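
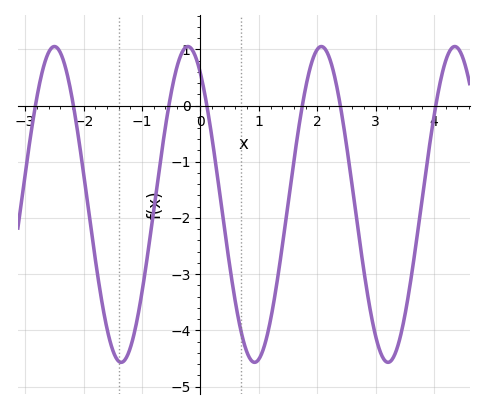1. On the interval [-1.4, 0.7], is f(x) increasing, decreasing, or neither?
neither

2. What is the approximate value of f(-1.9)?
-1.98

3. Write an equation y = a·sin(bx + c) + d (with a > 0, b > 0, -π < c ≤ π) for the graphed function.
y = 2.81sin(2.75x + 2.16) - 1.76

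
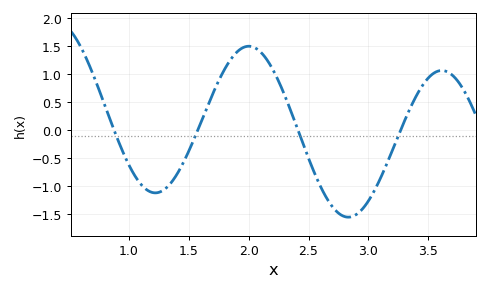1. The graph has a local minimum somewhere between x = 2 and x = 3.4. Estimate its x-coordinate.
2.83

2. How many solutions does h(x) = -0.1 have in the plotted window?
4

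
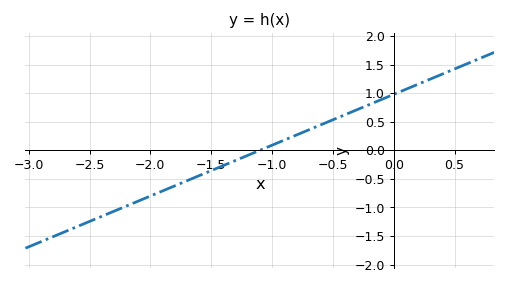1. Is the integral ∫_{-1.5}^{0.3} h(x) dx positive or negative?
positive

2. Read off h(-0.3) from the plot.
0.712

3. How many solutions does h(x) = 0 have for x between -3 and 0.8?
1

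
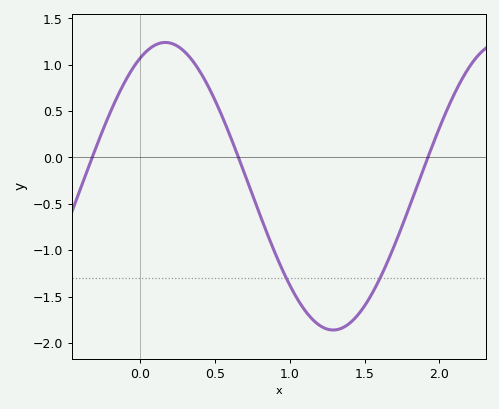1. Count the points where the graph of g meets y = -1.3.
2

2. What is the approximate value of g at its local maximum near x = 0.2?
1.24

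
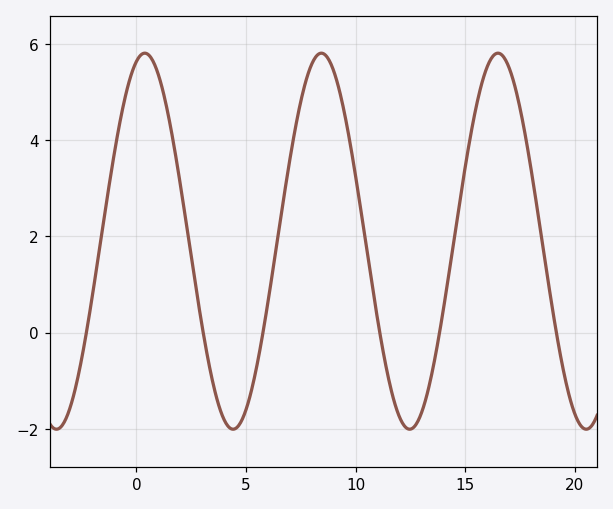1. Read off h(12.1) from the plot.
-1.85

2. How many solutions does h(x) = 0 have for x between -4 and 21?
6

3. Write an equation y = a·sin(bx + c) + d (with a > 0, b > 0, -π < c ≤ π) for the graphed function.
y = 3.91sin(0.78x + 1.27) + 1.9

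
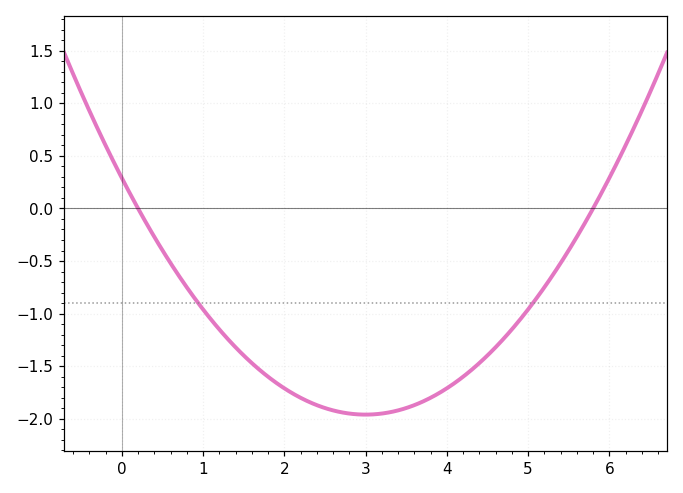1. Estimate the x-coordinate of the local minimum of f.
3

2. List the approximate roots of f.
0.2, 5.8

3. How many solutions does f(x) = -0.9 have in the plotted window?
2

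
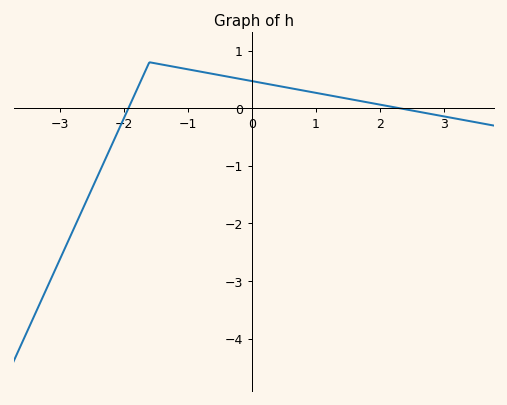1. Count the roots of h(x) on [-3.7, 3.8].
2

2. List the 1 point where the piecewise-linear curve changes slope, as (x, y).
(-1.6, 0.8)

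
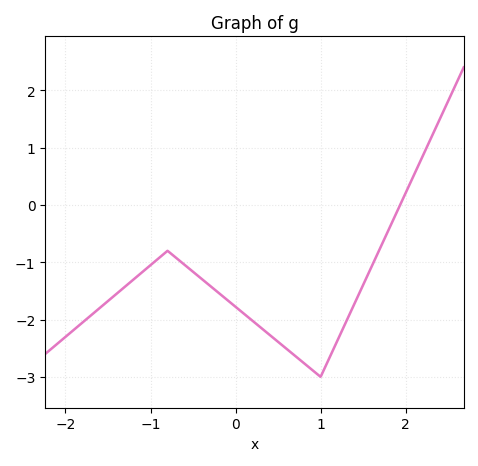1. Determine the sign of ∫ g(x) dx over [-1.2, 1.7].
negative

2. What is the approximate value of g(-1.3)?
-1.43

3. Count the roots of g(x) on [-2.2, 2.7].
1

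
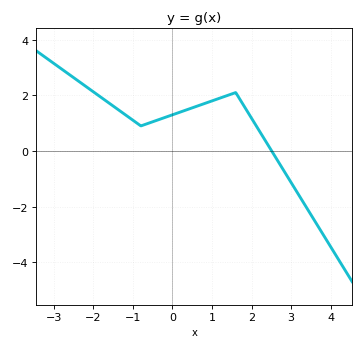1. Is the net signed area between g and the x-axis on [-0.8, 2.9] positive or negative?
positive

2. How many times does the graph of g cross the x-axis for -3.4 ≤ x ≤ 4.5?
1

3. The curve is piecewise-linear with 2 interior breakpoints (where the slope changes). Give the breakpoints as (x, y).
(-0.8, 0.9); (1.6, 2.1)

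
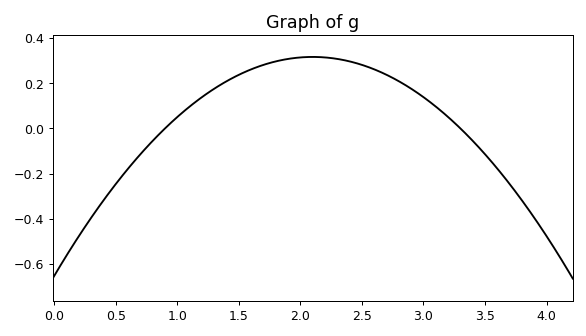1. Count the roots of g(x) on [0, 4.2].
2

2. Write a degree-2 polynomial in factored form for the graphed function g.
y = -0.22(x - 0.9)(x - 3.3)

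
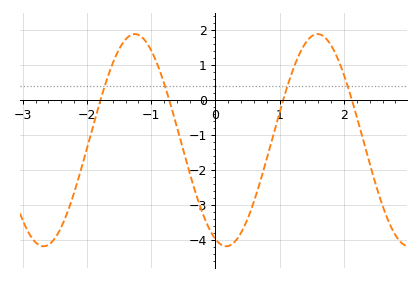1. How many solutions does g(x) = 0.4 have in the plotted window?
4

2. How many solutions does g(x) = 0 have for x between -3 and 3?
4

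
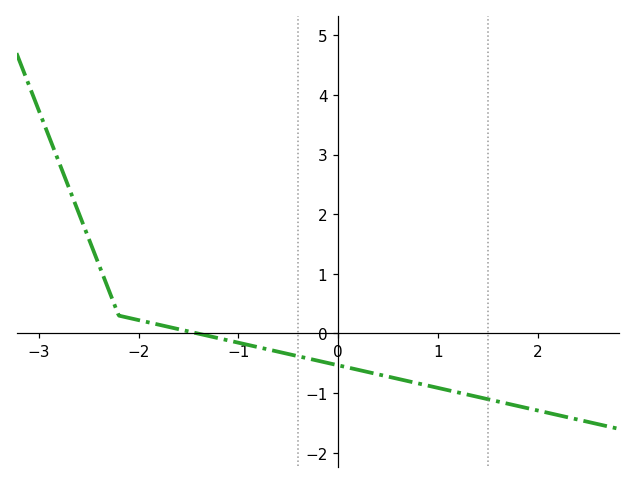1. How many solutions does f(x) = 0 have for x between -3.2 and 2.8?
1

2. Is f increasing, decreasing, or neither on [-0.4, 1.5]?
decreasing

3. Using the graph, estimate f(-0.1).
-0.495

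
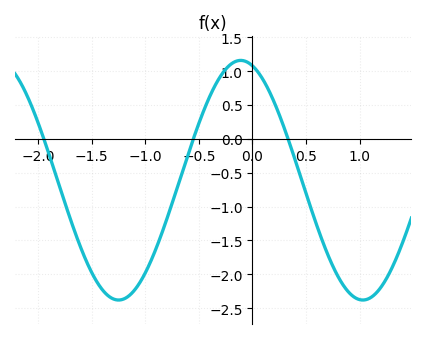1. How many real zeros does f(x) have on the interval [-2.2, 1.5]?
3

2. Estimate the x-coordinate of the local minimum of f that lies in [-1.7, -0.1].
-1.25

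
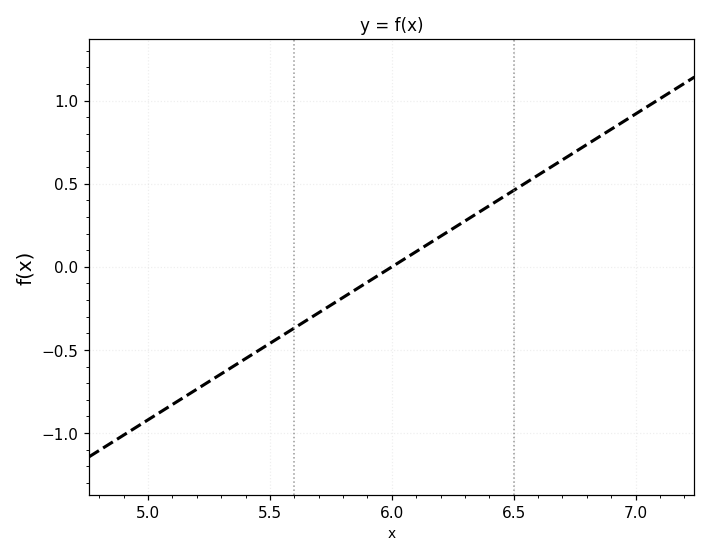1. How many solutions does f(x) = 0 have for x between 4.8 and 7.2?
1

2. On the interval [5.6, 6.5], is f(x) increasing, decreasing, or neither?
increasing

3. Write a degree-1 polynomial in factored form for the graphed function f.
y = 0.92(x - 6)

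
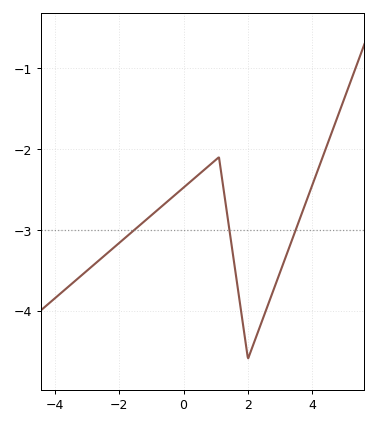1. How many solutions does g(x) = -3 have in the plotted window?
3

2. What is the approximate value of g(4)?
-2.44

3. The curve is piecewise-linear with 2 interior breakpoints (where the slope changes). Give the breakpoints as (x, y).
(1.1, -2.1); (2, -4.6)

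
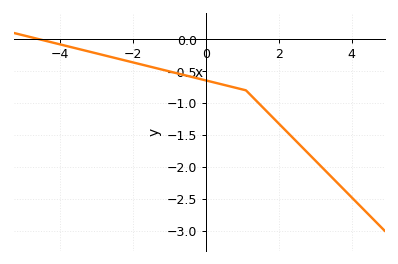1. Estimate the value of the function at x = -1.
-0.5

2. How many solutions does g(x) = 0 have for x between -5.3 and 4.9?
1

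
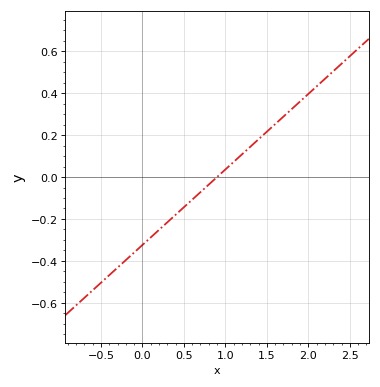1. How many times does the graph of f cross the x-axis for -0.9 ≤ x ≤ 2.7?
1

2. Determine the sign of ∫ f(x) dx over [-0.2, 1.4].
negative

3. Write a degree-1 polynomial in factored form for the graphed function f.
y = 0.36(x - 0.9)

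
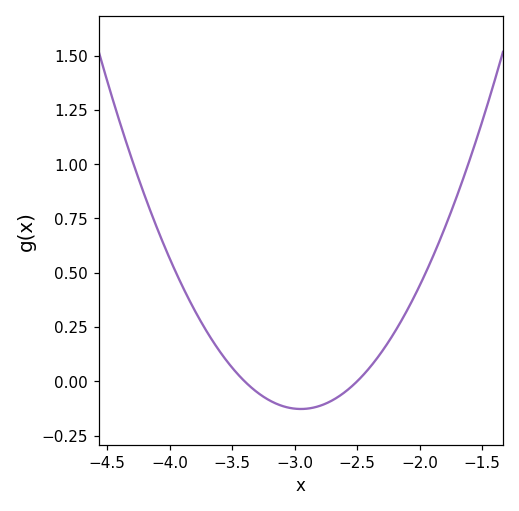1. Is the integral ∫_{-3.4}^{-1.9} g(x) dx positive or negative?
positive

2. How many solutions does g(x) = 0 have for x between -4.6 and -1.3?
2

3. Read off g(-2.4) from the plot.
0.06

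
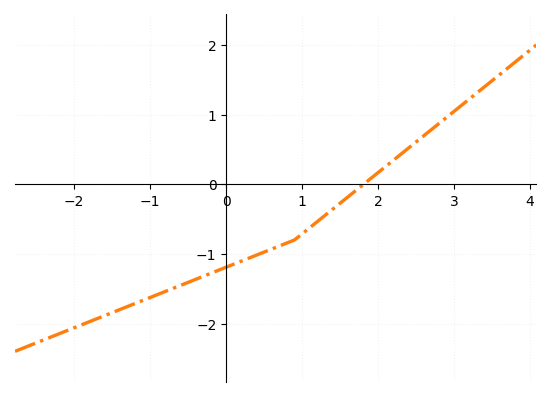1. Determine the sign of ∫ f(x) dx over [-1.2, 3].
negative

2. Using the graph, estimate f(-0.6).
-1.45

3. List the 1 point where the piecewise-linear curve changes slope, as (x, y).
(0.9, -0.8)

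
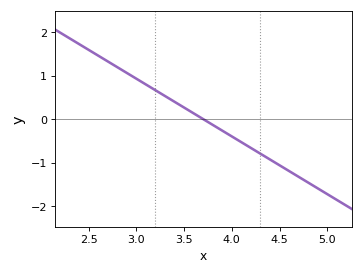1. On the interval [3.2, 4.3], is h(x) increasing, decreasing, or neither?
decreasing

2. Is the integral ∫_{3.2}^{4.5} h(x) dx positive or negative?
negative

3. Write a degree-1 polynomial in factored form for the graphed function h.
y = -1.33(x - 3.7)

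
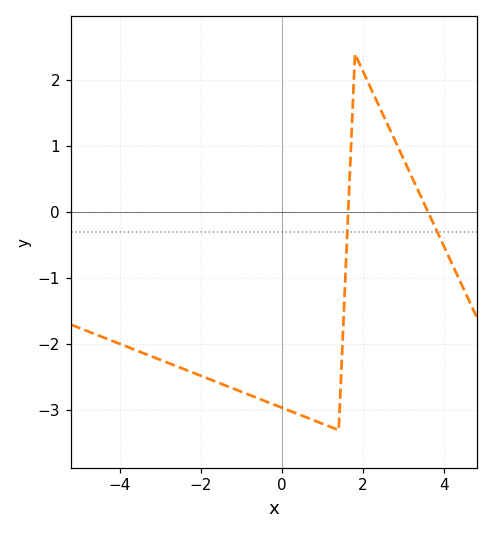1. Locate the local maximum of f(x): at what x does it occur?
1.8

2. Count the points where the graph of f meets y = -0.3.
2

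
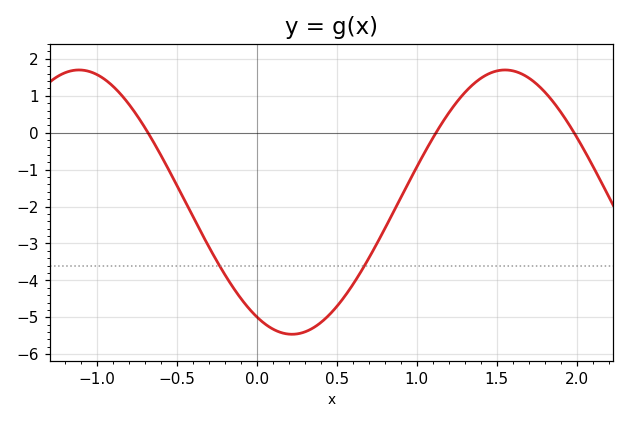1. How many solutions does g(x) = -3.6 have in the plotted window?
2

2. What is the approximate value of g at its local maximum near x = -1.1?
1.7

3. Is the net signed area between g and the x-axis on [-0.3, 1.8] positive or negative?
negative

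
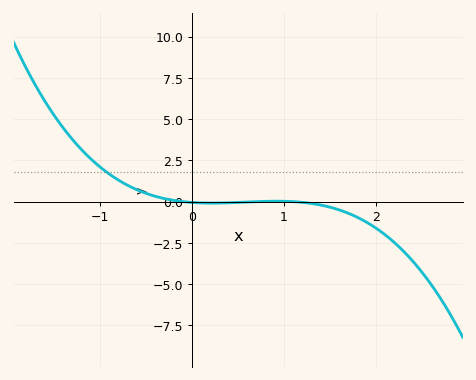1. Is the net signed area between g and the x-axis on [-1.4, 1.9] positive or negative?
positive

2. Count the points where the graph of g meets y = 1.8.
1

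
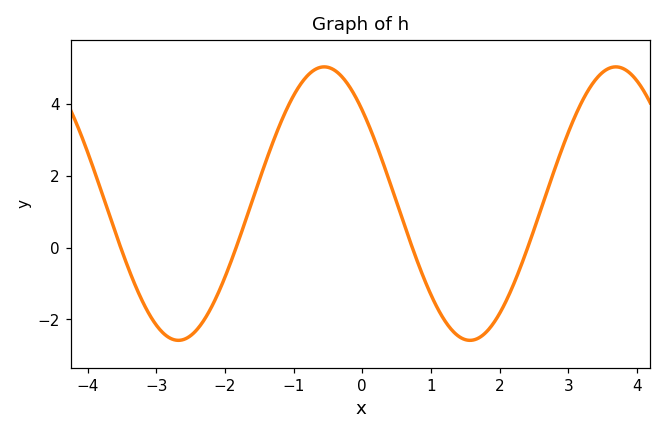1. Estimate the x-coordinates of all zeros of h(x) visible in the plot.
-3.52, -1.84, 0.728, 2.41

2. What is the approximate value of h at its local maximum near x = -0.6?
5.02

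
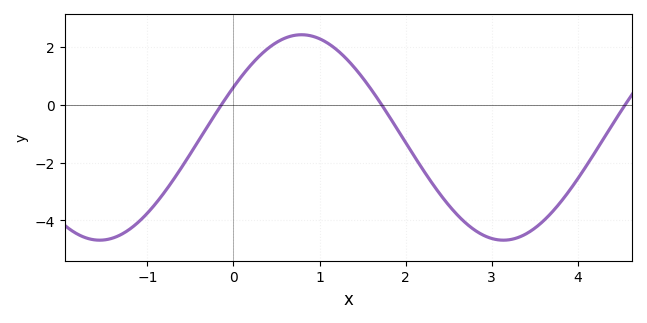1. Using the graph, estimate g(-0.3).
-0.7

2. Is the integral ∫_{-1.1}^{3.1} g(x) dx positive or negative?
negative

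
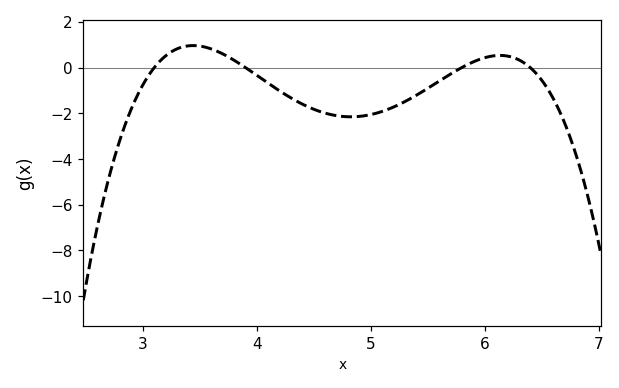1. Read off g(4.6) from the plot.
-2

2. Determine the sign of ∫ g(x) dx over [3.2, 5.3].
negative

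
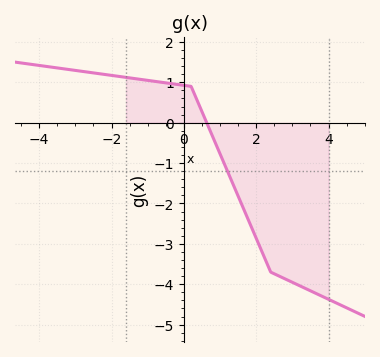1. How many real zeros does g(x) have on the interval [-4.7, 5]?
1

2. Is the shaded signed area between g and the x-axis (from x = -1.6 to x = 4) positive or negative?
negative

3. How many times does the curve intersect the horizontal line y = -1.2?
1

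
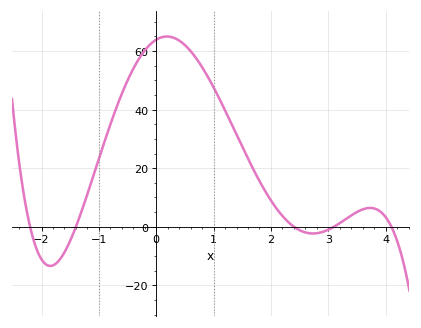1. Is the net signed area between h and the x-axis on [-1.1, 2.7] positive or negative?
positive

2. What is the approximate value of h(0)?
64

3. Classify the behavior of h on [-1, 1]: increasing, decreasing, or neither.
neither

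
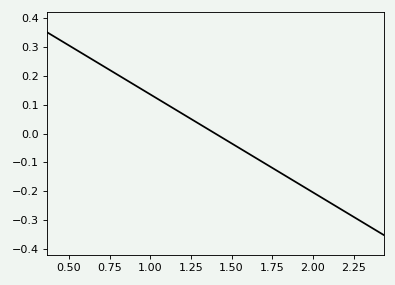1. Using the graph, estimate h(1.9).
-0.17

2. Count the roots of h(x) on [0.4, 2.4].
1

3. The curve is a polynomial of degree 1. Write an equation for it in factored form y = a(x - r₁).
y = -0.34(x - 1.4)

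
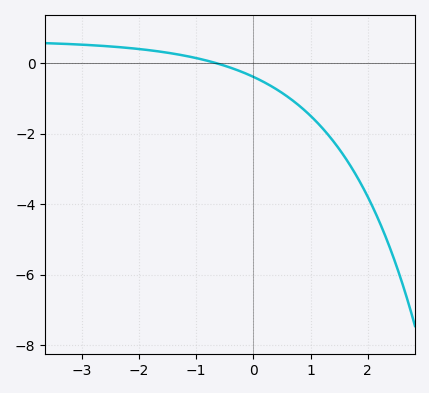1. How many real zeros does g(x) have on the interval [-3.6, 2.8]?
1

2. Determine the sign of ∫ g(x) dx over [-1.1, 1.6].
negative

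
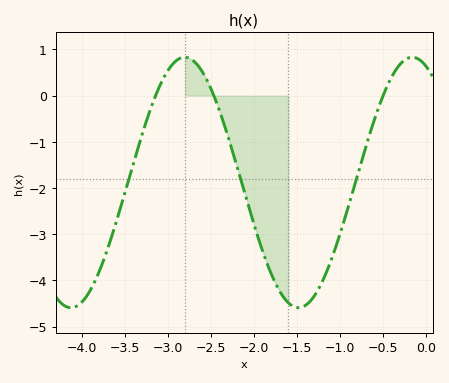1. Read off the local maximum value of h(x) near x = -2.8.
0.83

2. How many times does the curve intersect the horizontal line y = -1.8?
3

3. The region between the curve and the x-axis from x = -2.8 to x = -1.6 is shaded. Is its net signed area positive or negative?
negative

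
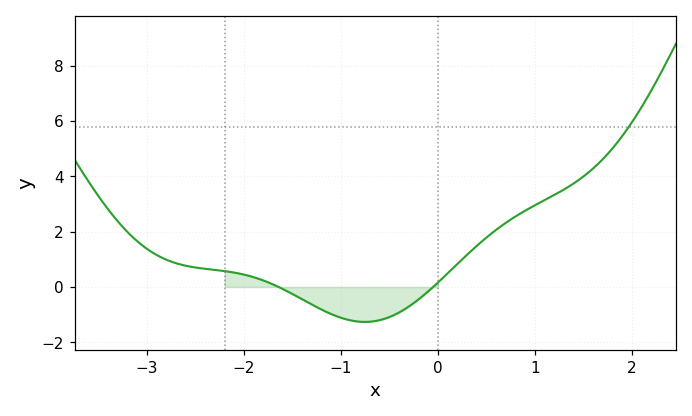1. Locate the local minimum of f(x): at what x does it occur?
-0.8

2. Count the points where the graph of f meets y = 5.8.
1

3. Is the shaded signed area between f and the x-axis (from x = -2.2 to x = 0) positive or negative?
negative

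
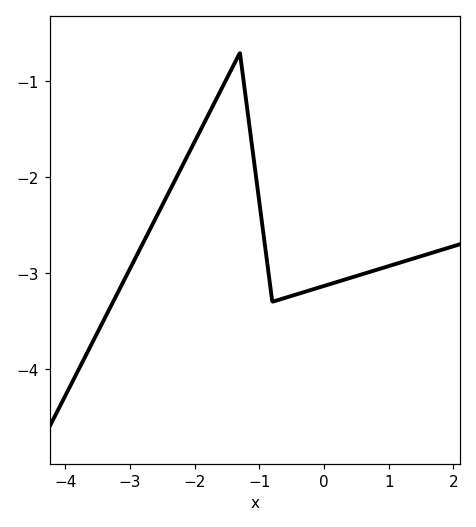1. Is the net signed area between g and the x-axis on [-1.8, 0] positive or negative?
negative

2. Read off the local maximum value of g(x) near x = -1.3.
-0.7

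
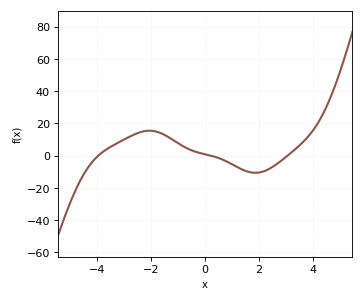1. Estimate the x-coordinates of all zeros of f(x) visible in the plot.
-4, 0.2, 3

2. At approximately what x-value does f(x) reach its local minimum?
1.8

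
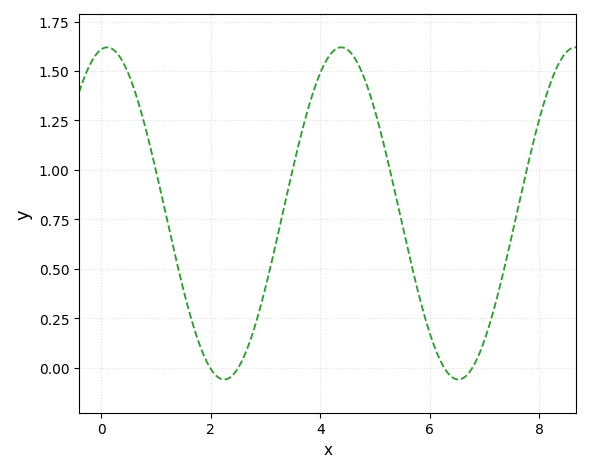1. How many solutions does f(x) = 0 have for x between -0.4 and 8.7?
4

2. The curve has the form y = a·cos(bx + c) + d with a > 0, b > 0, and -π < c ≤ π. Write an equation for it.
y = 0.84cos(1.5x - 0.16) + 0.78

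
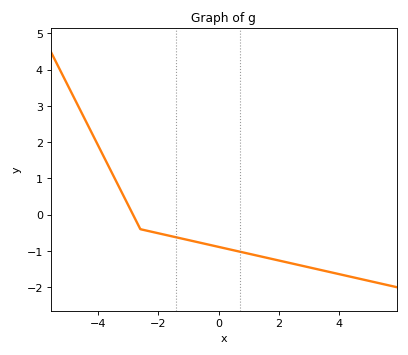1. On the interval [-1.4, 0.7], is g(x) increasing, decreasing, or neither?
decreasing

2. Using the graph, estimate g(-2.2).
-0.5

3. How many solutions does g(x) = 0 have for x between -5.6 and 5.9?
1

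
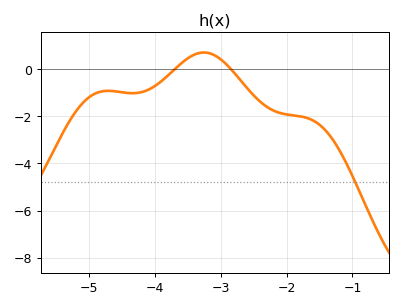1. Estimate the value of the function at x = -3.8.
-0.2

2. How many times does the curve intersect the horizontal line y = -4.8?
1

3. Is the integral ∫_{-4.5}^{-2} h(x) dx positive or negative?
negative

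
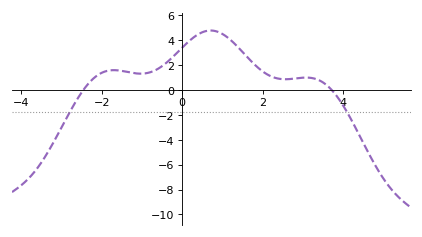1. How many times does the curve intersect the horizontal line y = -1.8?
2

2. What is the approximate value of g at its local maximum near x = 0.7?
4.8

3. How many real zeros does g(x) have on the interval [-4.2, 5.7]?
2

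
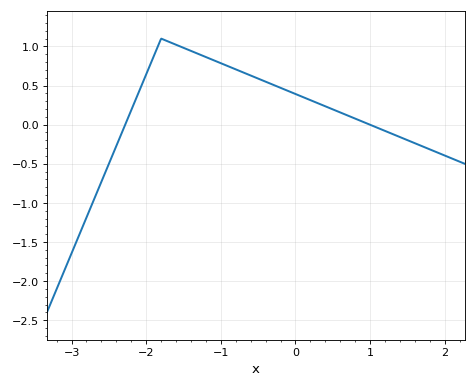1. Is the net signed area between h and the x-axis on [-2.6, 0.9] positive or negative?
positive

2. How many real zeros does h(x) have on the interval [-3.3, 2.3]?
2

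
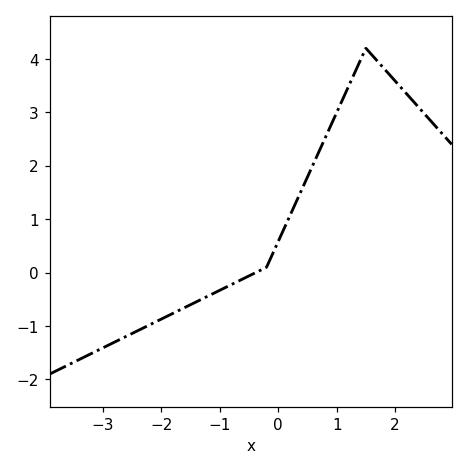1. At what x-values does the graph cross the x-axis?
-0.4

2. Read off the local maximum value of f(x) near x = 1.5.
4.2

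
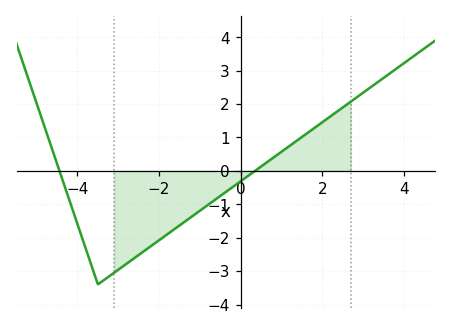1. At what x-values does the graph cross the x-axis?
-4.4, 0.4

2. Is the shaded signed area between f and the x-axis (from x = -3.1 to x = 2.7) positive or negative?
negative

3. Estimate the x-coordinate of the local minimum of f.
-3.4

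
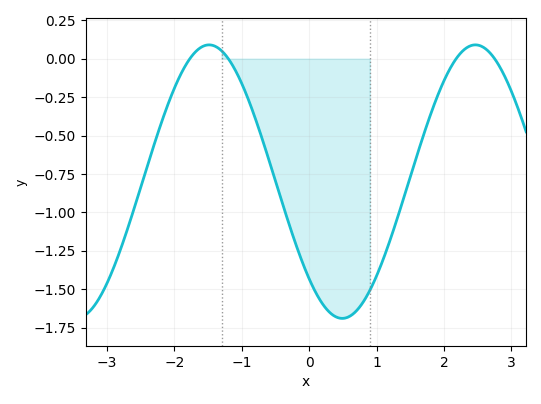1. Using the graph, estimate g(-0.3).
-1.07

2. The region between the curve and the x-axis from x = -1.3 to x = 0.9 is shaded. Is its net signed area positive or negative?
negative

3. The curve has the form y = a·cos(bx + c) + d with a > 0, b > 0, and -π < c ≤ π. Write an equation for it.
y = 0.89cos(1.59x + 2.36) - 0.8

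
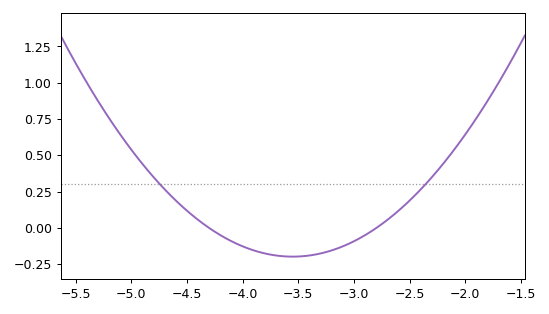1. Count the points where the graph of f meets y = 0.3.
2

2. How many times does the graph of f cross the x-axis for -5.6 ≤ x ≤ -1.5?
2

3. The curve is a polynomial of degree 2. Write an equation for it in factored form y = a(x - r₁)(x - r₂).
y = 0.35(x + 4.3)(x + 2.8)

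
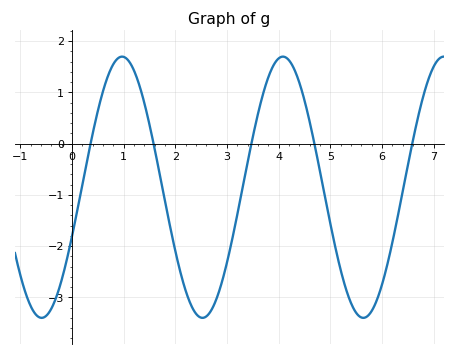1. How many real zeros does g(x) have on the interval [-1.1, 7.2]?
5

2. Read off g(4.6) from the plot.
0.421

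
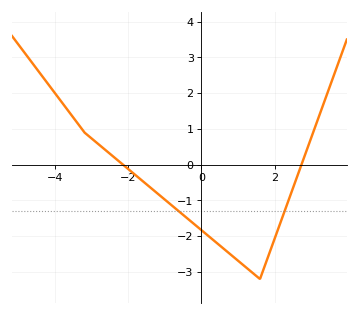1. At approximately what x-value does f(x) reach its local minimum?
1.6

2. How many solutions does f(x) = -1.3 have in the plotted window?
2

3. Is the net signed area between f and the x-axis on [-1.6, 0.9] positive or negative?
negative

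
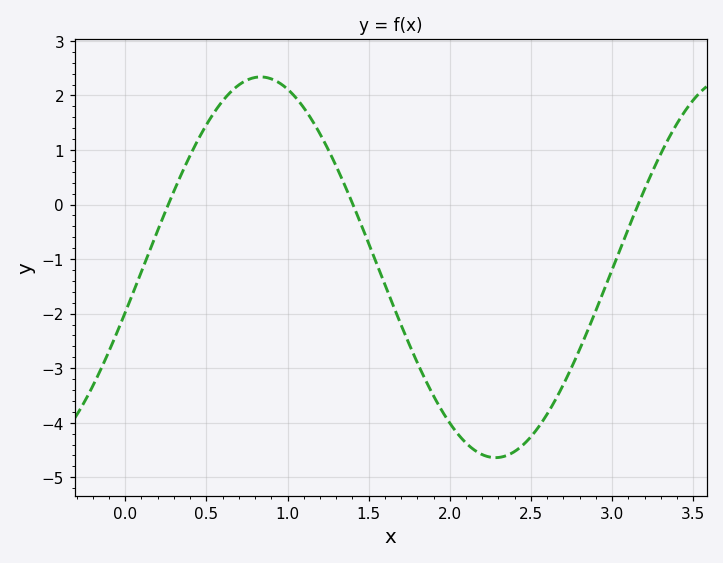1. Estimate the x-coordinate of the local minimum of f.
2.28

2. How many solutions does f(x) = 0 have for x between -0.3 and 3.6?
3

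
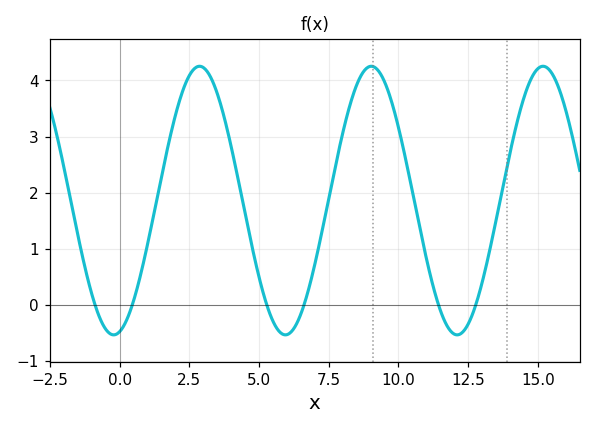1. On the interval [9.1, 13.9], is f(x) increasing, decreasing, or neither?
neither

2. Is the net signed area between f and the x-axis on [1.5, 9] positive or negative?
positive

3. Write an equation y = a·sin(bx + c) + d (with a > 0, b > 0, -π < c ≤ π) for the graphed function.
y = 2.39sin(1.02x - 1.35) + 1.86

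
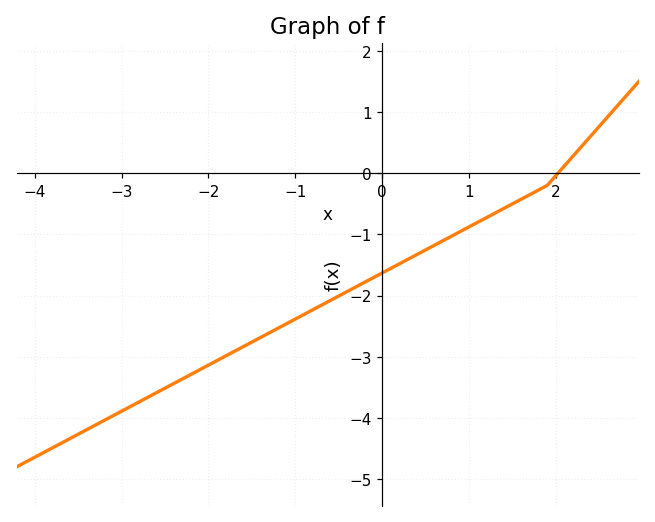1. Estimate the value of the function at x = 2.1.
0.122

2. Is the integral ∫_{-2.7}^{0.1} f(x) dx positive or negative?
negative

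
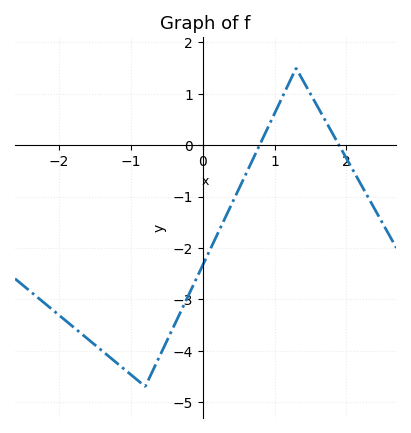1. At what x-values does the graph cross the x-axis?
0.792, 1.9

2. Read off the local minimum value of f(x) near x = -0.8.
-4.7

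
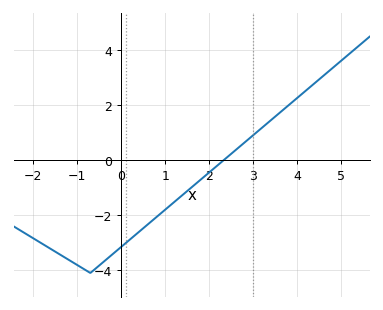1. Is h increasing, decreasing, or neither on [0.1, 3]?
increasing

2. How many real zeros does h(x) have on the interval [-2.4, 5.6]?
1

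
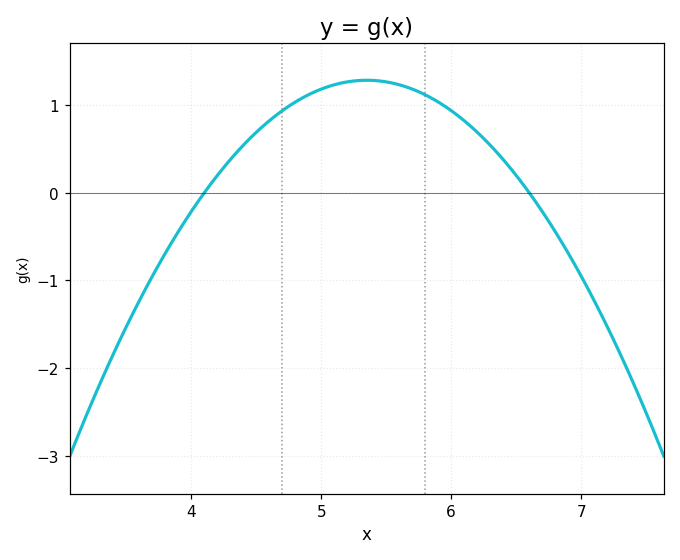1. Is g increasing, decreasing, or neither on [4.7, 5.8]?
neither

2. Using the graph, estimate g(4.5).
0.7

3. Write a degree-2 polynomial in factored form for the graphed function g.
y = -0.82(x - 4.1)(x - 6.6)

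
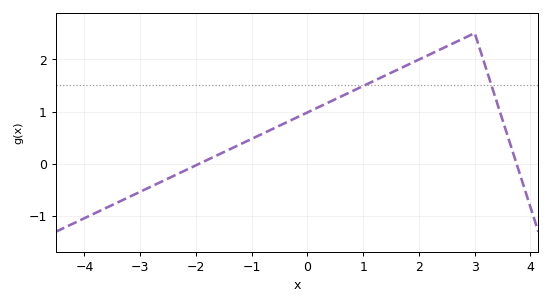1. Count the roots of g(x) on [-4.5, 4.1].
2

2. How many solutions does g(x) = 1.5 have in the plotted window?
2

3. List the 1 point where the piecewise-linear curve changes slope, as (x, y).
(3, 2.5)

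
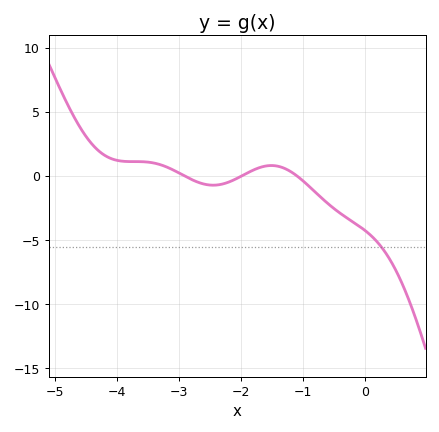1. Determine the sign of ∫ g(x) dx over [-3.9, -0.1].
negative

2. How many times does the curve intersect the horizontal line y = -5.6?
1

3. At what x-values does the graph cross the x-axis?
-2.9, -2, -1.1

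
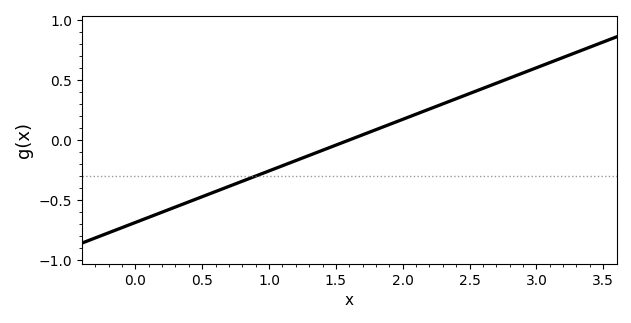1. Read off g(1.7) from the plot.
0.04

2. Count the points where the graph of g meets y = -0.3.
1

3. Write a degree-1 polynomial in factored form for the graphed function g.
y = 0.43(x - 1.6)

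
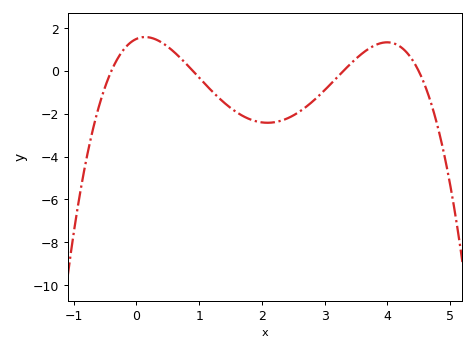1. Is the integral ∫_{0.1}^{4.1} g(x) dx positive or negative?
negative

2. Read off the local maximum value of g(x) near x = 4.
1.4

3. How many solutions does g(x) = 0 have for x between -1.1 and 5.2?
4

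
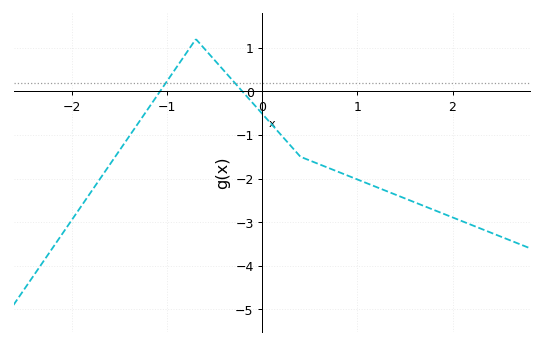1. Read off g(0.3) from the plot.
-1.3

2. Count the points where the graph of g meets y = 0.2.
2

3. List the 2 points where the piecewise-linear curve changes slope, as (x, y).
(-0.7, 1.2); (0.4, -1.5)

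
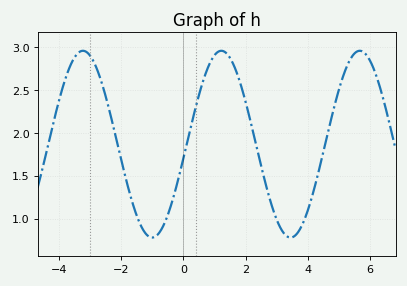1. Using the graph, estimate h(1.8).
2.62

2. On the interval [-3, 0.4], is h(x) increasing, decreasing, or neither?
neither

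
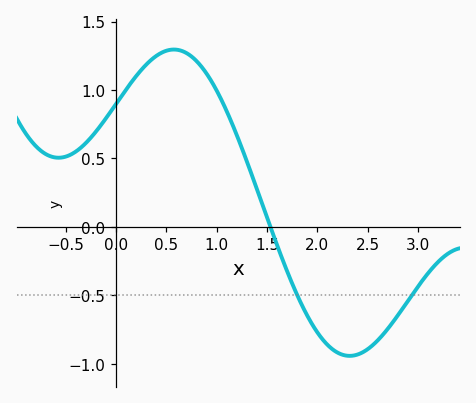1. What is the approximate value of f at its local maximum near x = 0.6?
1.3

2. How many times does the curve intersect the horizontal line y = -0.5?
2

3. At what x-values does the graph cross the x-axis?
1.5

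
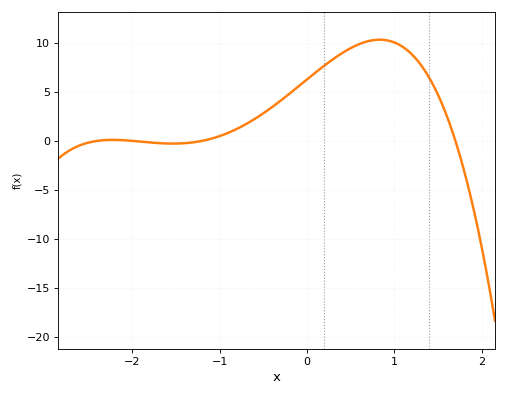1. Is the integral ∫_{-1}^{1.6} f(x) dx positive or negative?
positive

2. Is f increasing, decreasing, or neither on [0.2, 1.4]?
neither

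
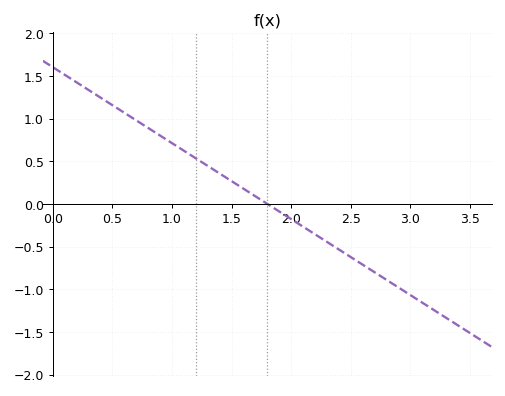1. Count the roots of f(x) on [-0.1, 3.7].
1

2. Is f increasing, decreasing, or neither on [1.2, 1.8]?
decreasing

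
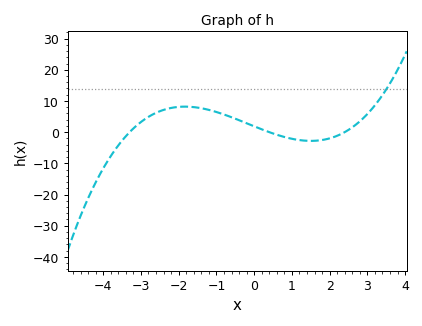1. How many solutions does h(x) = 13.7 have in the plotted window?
1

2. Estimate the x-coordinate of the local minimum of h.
1.6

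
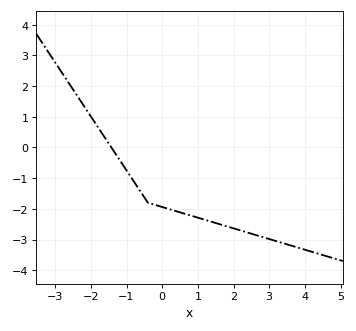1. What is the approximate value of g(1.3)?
-2.39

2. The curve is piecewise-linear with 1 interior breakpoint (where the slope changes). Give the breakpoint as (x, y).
(-0.4, -1.8)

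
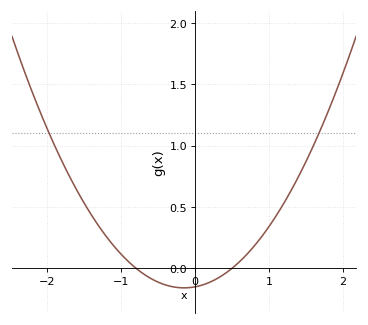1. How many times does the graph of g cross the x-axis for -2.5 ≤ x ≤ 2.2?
2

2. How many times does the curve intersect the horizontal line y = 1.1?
2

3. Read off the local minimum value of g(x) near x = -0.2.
-0.15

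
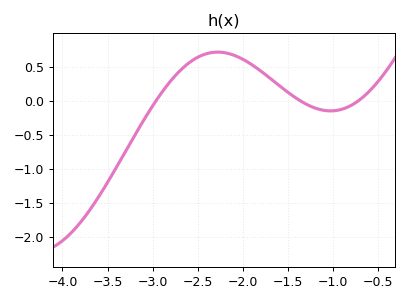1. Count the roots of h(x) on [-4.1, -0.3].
3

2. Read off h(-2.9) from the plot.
0.118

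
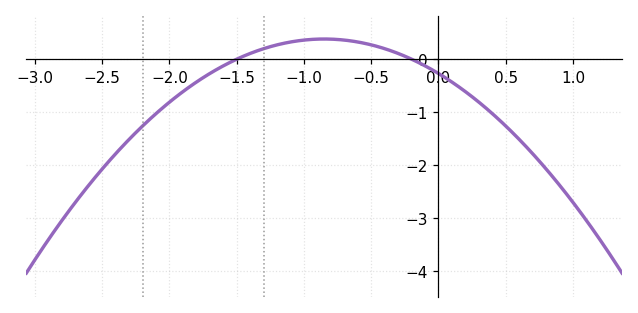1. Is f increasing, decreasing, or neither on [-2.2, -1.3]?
increasing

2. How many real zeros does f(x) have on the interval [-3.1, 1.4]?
2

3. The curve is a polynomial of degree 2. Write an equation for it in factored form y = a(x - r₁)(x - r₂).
y = -0.9(x + 1.5)(x + 0.2)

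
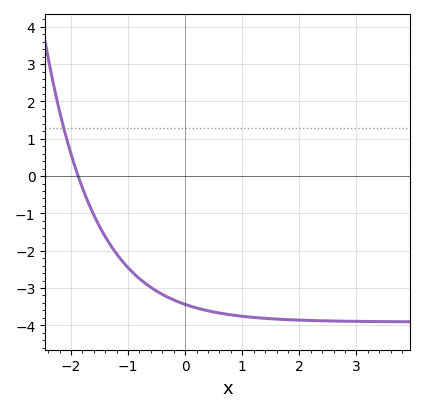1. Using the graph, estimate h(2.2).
-3.87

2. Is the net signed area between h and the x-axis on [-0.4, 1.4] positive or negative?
negative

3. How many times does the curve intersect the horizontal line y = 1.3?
1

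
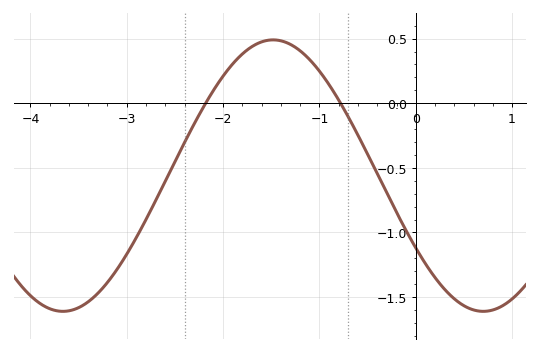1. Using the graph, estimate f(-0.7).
-0.107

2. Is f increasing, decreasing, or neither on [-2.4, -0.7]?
neither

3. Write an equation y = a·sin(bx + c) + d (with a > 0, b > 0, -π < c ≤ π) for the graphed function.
y = 1.05sin(1.44x - 2.58) - 0.56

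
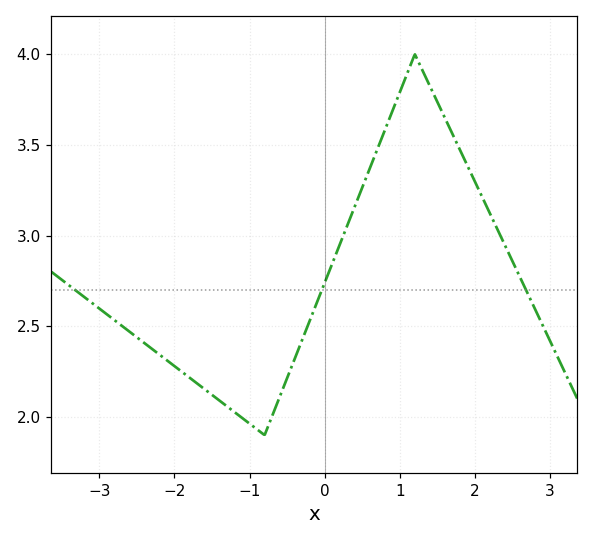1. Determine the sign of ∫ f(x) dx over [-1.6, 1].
positive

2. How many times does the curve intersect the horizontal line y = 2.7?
3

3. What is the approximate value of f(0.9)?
3.69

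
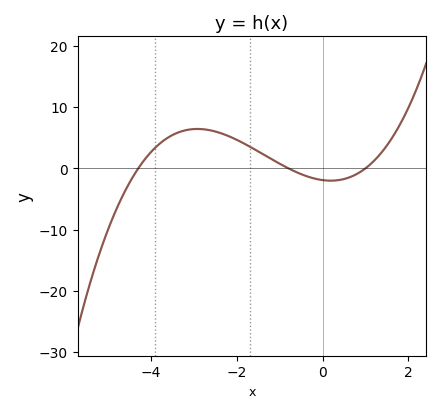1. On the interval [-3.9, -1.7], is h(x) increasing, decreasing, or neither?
neither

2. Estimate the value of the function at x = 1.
0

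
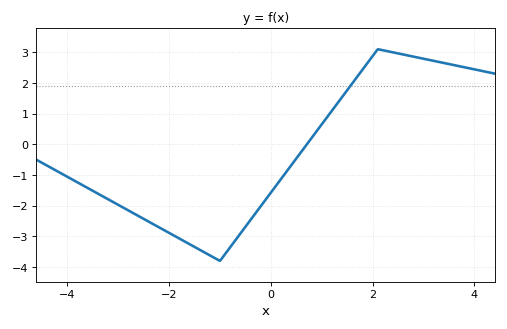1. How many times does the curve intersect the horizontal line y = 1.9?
1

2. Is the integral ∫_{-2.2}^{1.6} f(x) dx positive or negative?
negative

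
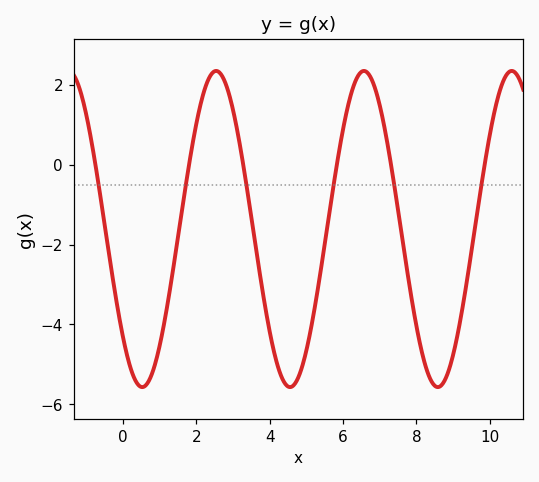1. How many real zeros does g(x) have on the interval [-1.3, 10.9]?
6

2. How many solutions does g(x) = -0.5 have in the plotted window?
6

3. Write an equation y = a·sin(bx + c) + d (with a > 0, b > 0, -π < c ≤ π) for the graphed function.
y = 3.96sin(1.56x - 2.39) - 1.61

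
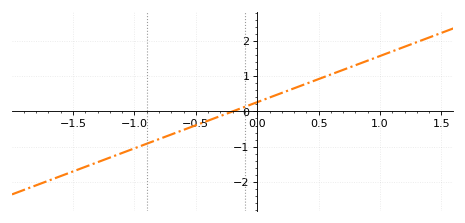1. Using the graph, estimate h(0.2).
0.524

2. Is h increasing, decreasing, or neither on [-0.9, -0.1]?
increasing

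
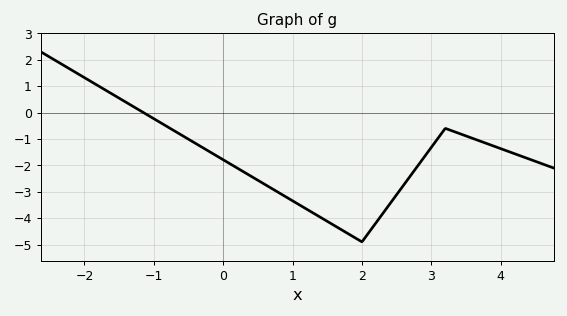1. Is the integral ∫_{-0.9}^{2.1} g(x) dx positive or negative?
negative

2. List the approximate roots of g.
-1.2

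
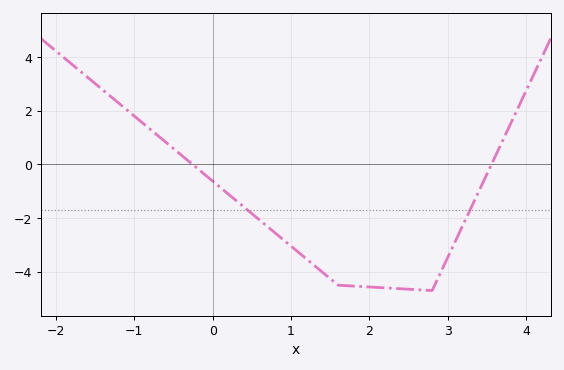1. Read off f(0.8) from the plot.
-2.56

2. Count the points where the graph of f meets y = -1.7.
2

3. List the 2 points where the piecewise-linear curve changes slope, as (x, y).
(1.6, -4.5); (2.8, -4.7)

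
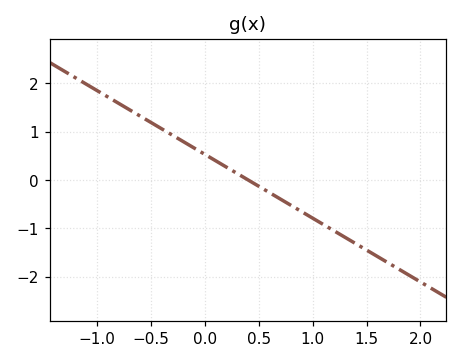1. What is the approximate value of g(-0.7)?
1.5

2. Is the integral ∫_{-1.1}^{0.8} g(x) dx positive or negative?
positive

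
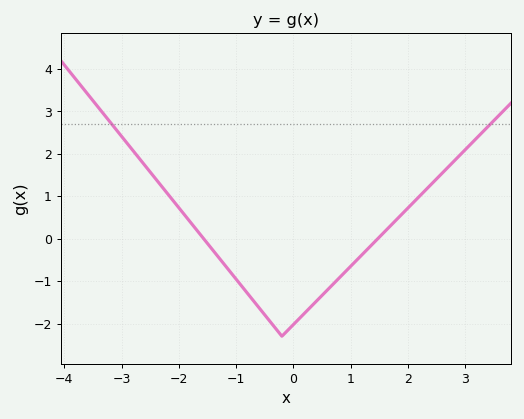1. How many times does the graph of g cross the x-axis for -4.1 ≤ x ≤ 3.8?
2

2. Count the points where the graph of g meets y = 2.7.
2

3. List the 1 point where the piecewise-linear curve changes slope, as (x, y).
(-0.2, -2.3)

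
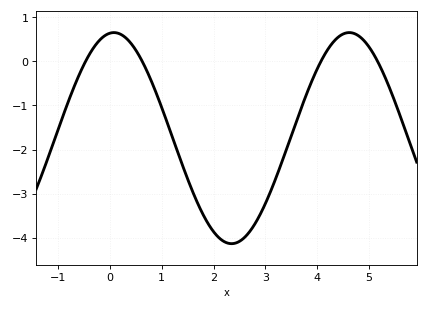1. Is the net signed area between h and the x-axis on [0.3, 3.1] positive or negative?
negative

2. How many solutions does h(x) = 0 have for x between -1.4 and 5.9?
4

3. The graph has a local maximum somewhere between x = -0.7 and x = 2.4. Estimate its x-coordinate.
0.073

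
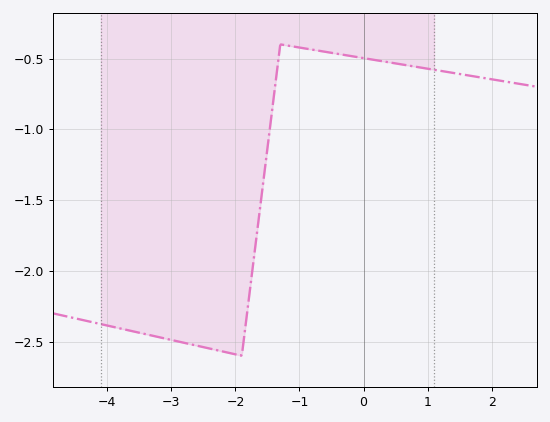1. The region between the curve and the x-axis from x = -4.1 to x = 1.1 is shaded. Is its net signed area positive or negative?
negative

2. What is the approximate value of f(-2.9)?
-2.5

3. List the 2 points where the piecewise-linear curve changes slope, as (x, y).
(-1.9, -2.6); (-1.3, -0.4)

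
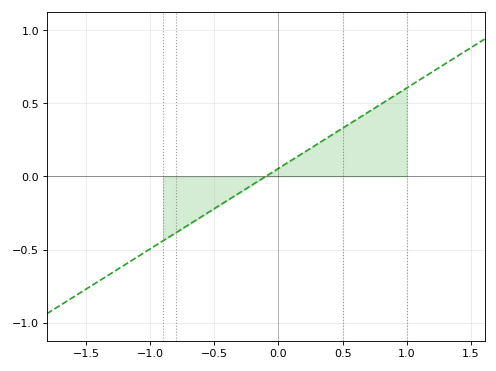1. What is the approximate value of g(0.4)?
0.275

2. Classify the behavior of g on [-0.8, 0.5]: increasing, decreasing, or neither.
increasing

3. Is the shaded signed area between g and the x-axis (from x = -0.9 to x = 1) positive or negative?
positive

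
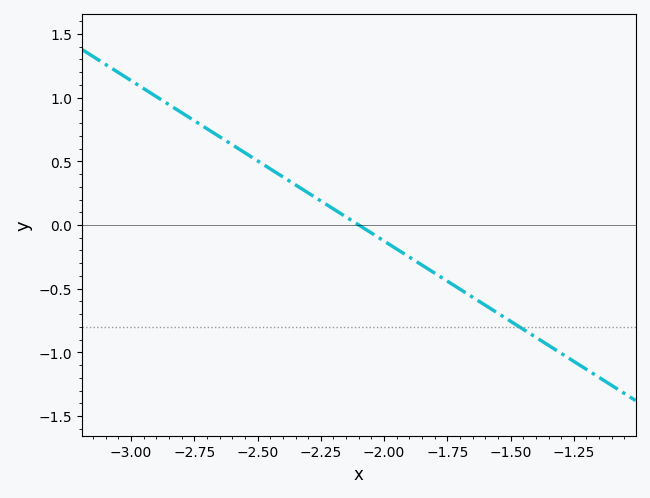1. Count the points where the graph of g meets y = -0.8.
1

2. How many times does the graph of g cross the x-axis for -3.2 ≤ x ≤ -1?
1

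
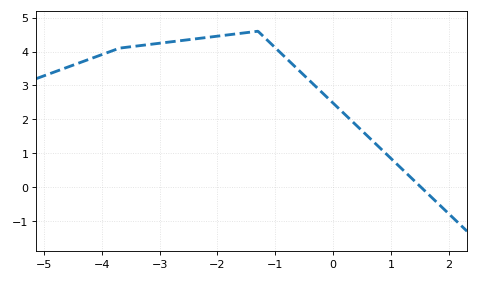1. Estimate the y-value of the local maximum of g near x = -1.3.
4.6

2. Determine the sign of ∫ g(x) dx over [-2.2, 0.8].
positive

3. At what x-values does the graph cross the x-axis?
1.52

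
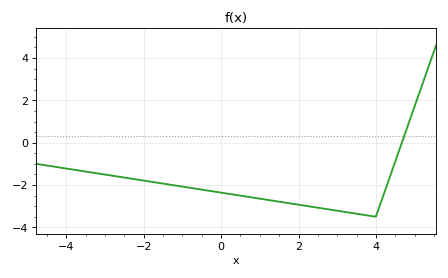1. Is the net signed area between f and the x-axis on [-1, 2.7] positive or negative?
negative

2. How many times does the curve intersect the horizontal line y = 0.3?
1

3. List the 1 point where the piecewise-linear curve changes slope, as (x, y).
(4, -3.5)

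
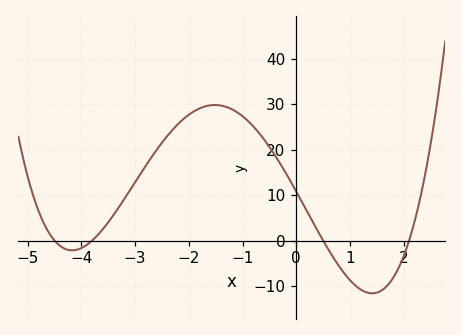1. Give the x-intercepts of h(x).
-4.6, -3.8, 0.6, 2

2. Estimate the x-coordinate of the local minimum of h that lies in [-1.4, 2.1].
1.4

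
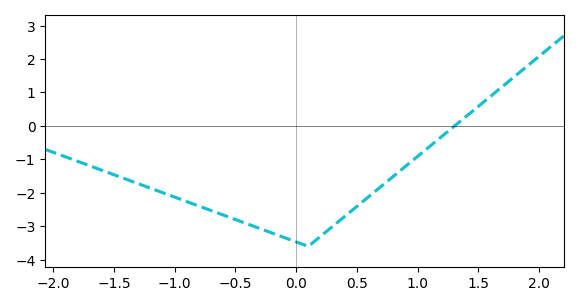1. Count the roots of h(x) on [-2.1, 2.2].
1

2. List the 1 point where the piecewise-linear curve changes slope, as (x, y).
(0.1, -3.6)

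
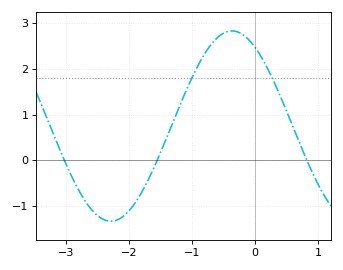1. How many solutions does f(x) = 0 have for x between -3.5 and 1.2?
3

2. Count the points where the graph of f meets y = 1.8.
2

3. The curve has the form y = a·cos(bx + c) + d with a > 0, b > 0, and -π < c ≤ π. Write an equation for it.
y = 2.08cos(1.6x + 0.6) + 0.75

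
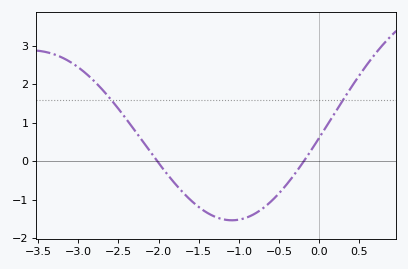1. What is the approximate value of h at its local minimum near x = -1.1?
-1.5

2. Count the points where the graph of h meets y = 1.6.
2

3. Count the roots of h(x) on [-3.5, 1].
2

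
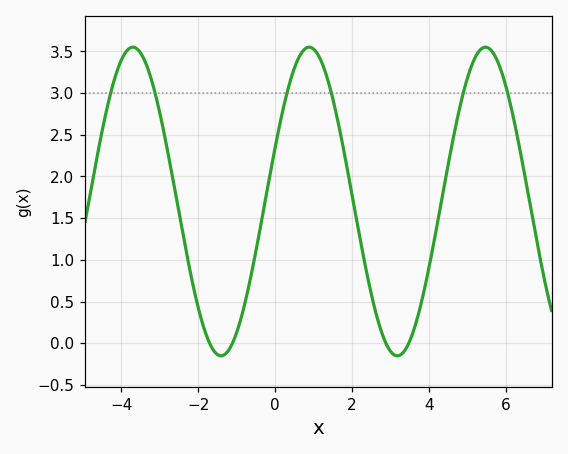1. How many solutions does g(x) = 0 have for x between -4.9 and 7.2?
4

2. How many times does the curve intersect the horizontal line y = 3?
6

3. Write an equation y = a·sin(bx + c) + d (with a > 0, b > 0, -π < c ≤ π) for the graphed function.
y = 1.85sin(1.37x + 0.362) + 1.7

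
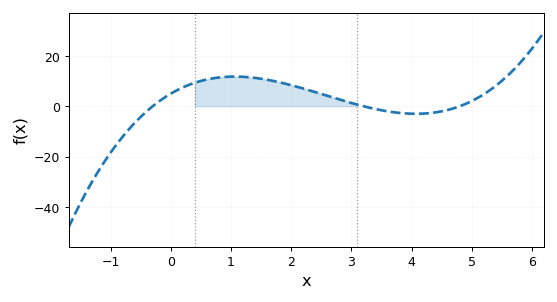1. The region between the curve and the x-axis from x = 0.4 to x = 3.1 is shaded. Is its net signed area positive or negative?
positive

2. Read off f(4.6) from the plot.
-1.48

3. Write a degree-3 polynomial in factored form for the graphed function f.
y = 1.08(x + 0.3)(x - 3.2)(x - 4.8)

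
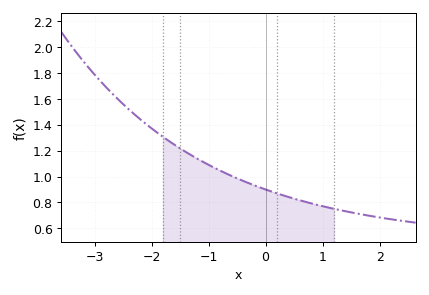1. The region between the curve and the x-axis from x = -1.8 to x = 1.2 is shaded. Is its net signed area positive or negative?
positive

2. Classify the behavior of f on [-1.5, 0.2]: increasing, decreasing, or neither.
decreasing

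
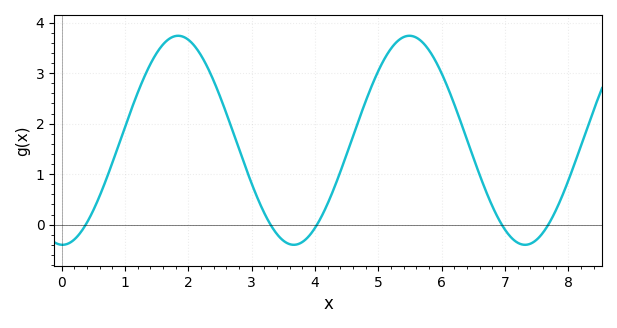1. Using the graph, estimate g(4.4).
1.05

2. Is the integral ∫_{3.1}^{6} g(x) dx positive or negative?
positive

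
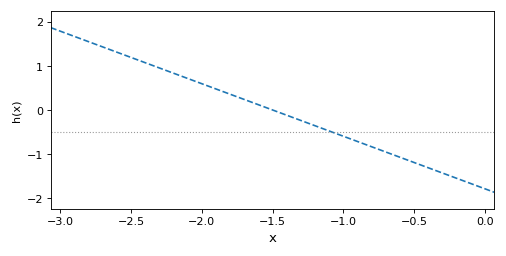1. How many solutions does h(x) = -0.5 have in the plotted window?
1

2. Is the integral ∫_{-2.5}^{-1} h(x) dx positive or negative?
positive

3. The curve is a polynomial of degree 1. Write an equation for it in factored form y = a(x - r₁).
y = -1.19(x + 1.5)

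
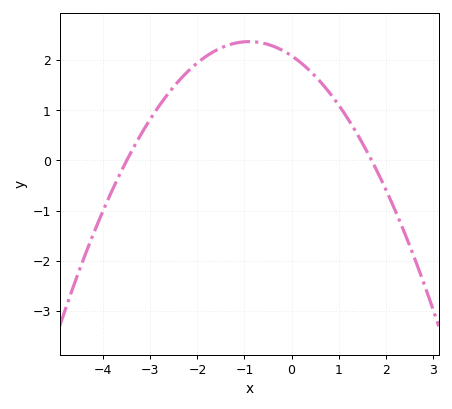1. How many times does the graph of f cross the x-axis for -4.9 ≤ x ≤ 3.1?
2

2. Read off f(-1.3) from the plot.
2.31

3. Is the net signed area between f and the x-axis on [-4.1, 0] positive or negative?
positive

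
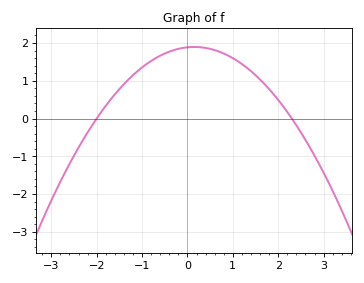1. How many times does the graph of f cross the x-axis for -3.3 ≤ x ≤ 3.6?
2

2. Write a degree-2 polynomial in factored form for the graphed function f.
y = -0.41(x + 2)(x - 2.3)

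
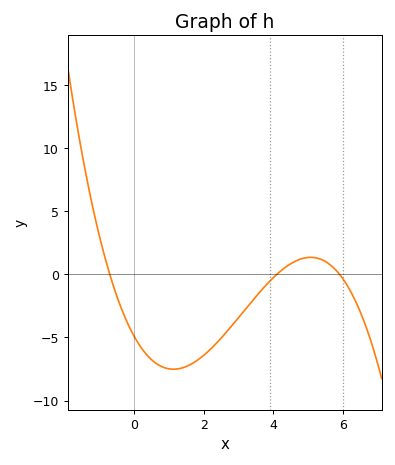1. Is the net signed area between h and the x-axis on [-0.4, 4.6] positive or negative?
negative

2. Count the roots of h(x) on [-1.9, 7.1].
3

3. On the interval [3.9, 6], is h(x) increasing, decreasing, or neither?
neither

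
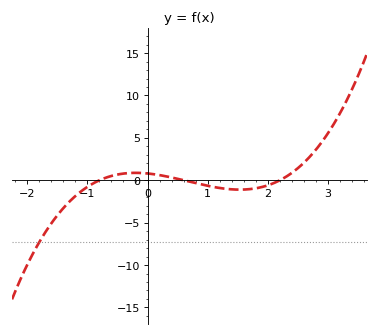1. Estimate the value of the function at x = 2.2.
0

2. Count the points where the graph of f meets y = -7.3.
1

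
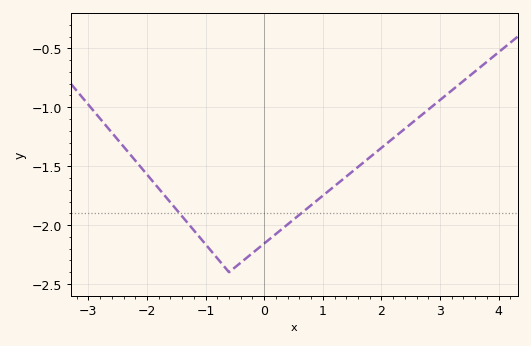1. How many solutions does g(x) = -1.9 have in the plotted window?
2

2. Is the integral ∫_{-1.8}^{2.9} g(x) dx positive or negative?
negative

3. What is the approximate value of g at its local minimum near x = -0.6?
-2.4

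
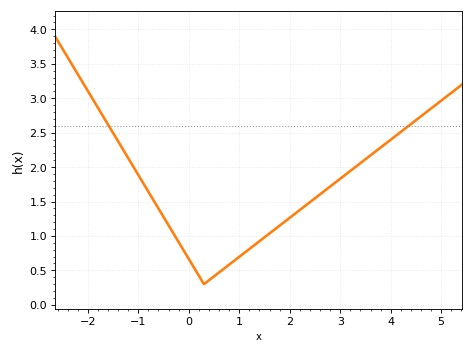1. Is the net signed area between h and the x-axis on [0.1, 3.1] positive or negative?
positive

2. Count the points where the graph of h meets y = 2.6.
2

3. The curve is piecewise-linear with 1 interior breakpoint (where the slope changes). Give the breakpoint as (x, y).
(0.3, 0.3)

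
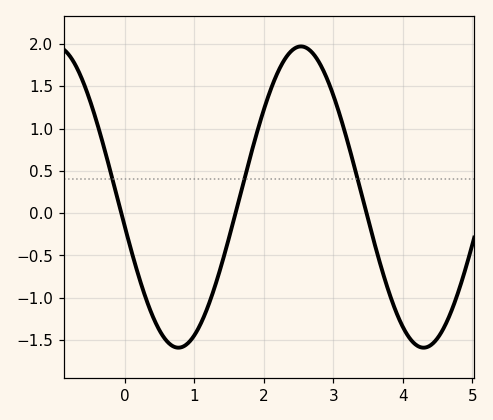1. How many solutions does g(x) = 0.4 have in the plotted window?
3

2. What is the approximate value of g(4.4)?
-1.55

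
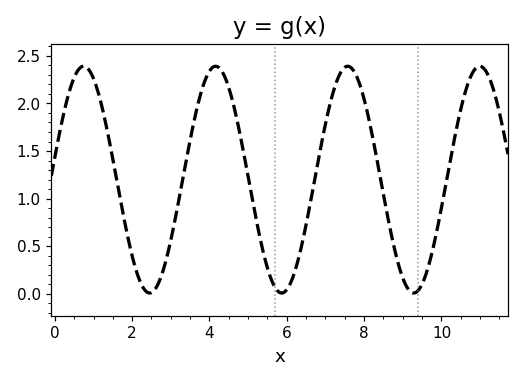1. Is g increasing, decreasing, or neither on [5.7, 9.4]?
neither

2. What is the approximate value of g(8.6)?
0.829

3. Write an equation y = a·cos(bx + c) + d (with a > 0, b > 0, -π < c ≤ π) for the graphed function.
y = 1.19cos(1.84x - 1.37) + 1.2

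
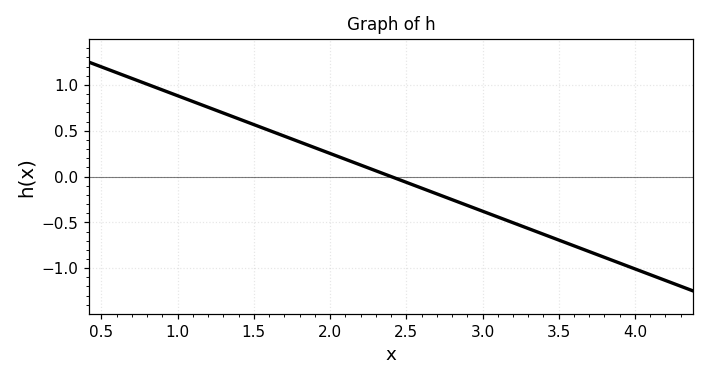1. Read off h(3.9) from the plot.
-0.95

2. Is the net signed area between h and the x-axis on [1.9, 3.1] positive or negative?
negative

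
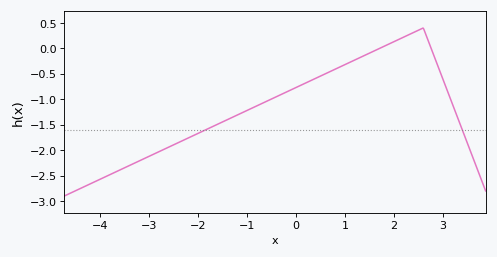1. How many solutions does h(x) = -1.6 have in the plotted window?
2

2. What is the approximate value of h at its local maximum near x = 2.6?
0.4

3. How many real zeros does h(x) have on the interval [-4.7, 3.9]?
2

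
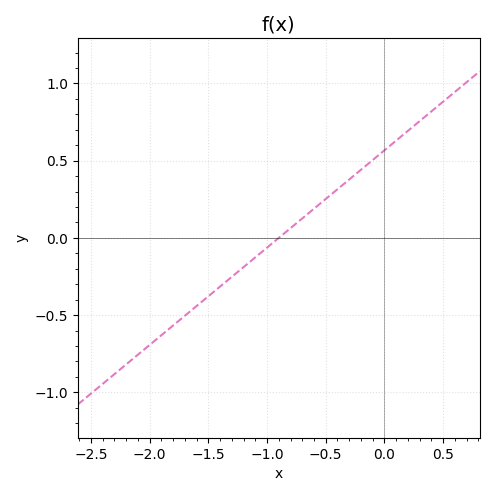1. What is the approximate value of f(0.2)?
0.7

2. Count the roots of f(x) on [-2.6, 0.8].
1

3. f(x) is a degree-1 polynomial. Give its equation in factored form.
y = 0.63(x + 0.9)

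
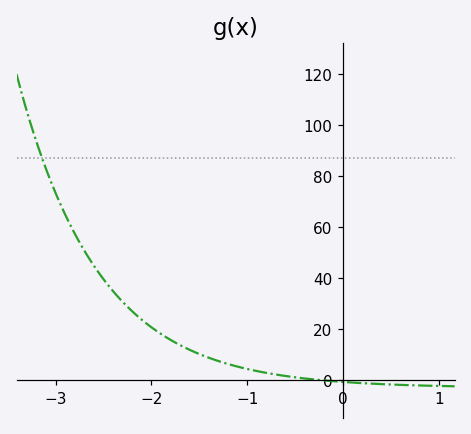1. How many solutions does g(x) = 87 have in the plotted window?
1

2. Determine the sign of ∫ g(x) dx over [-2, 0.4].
positive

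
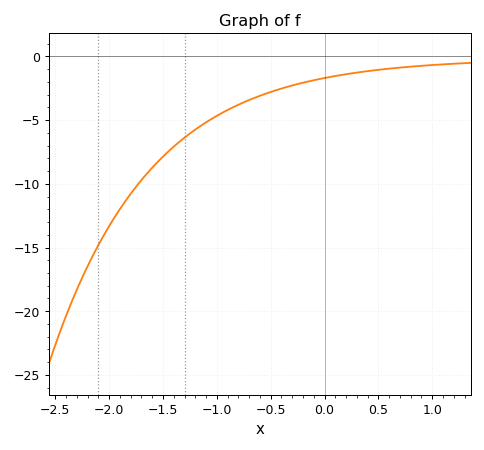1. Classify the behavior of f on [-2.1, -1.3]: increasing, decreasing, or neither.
increasing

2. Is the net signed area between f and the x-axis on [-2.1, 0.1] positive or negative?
negative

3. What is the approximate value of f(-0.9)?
-4.2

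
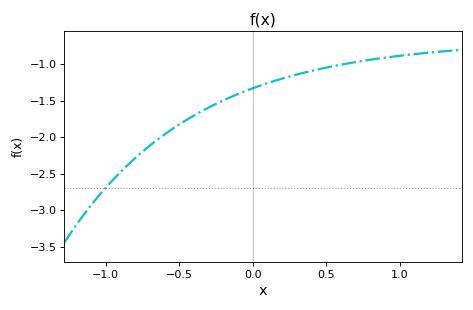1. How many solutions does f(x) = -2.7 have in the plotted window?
1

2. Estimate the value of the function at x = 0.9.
-0.9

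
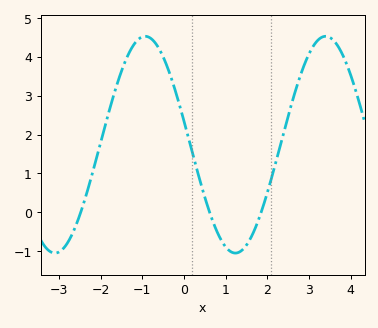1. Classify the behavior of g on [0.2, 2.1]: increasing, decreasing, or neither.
neither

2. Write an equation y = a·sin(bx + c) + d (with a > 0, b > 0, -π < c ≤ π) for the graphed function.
y = 2.79sin(1.4x + 2.9) + 1.74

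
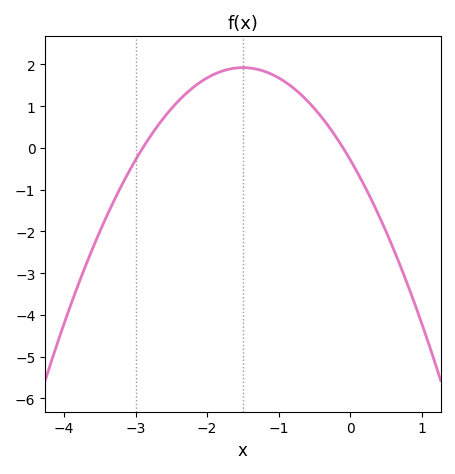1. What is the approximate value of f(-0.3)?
0.5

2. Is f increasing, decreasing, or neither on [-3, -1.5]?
increasing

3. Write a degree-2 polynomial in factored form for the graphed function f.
y = -0.98(x + 2.9)(x + 0.1)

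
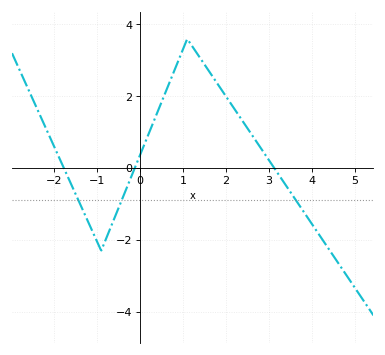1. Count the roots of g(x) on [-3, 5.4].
3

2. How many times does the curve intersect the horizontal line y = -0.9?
3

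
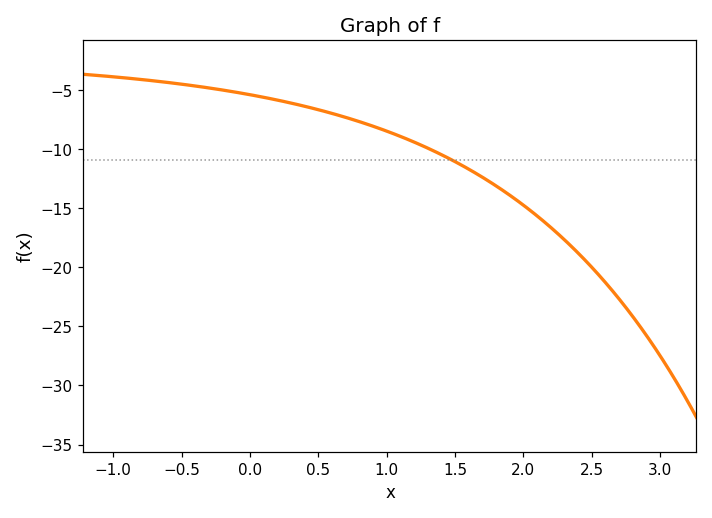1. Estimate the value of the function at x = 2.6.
-21.3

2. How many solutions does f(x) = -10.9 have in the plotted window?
1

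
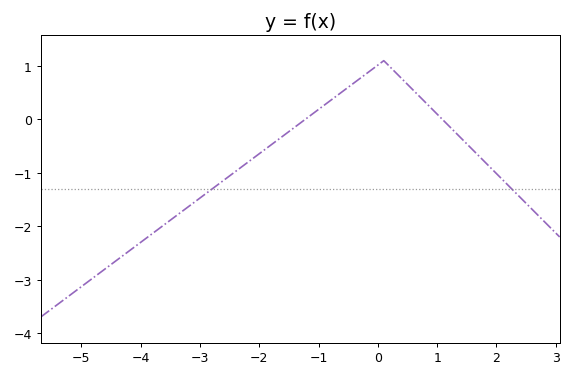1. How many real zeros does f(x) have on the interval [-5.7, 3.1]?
2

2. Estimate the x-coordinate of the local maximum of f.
0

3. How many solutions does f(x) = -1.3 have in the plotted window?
2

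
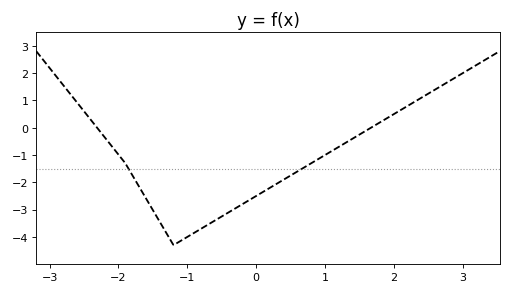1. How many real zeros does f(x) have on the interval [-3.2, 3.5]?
2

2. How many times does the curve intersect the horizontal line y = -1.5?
2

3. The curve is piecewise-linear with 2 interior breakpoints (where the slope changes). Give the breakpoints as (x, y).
(-1.9, -1.3); (-1.2, -4.3)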